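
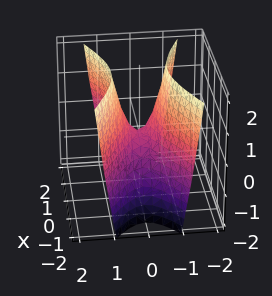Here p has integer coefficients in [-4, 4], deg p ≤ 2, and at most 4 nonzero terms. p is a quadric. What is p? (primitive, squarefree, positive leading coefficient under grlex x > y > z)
x^2 - 3*y^2 + z

(a) Degree: a hyperbolic paraboloid; a quadric, so deg p = 2.
(b) Symmetries: the y ↦ −y reflection is a symmetry, so y appears only in even powers; the x ↦ −x reflection is a symmetry, so x appears only in even powers.
(c) Reading off the gridlines: it meets the y-axis at y = 0 (among the integer gridlines); it crosses the x-axis at the gridline x = 0.
(d) Together with the visible shape, these determine p as stated.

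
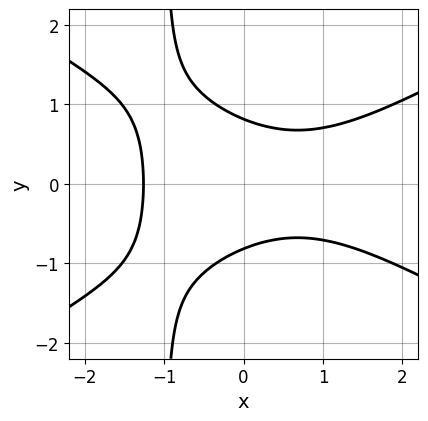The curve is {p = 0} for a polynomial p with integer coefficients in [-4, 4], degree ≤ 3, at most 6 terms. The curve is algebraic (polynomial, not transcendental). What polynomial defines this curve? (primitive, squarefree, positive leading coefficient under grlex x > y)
x^3 - 3*x*y^2 - 3*y^2 + 2

1. deg p = 3. No degree-2 curve has this shape.
2. Symmetries: it's symmetric under y → −y, forcing even powers of y.
3. The integer polynomial consistent with all of this is the stated p.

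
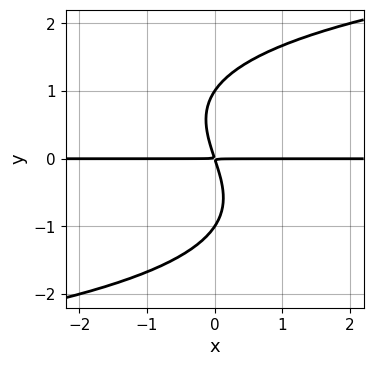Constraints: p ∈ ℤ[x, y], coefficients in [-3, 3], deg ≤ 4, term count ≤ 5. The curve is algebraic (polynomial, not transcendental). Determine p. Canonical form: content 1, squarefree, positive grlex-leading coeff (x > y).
(a) The degree is 4 — the shape is more complex than any degree-3 curve.
(b) Reading off the gridlines: the y-axis gridline crossings are at y ∈ {-1, 1}; the visible x-axis segment lies entirely on the curve.
(c) Assembling these constraints gives the stated polynomial.

y^4 - 3*x*y - y^2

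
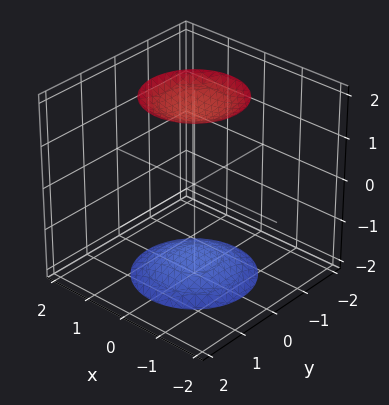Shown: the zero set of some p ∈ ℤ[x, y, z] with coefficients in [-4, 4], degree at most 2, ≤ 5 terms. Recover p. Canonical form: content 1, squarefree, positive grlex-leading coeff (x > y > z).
There are 2 components. They look like related sheets of one shape, so recover p as a whole.
The degree is 2 — two separate bowl-shaped sheets opening away from each other; a quadric.
Symmetries: it's symmetric under z → −z, forcing even powers of z; the z-axis is an axis of rotation, so x and y enter only as x² + y².
Observable constraints: a circular section at z = 2 has radius exactly 1; the surface avoids every integer x-axis point in the box; no y-intercept at any integer in the box.
Solving for integer coefficients yields p as stated.

x^2 + y^2 - z^2 + 3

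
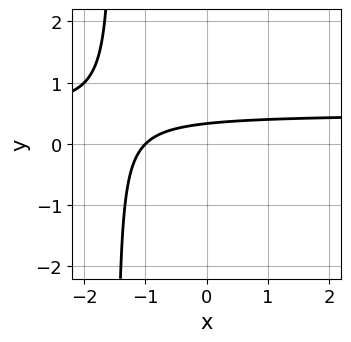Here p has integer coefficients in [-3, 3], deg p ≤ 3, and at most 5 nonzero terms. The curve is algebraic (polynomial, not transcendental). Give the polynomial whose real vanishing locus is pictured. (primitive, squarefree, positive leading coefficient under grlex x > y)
The degree is 2 — no degree-1 curve has this shape.
From the axis intercepts and sections: it crosses the x-axis at the gridline x = -1.
Putting this together gives p.

2*x*y - x + 3*y - 1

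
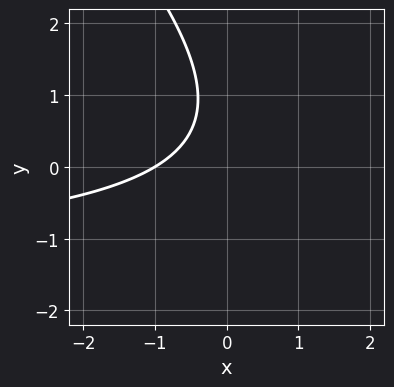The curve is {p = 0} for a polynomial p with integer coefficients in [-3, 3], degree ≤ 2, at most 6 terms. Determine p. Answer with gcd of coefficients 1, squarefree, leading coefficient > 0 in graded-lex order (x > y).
1. Degree: a generic line meets the curve in up to 2 points, so deg p = 2.
2. Checking where it meets the axes: it meets the x-axis at x = -1 (among the integer gridlines); it misses every integer gridline on the y-axis.
3. Matching integer coefficients to the picture gives p.

2*x*y + 2*y^2 + 3*x - 3*y + 3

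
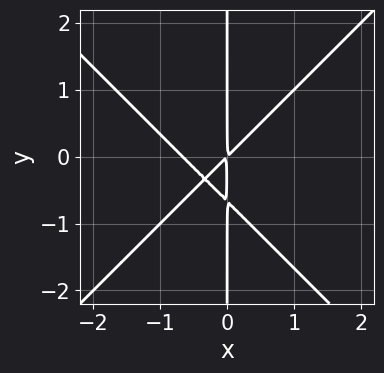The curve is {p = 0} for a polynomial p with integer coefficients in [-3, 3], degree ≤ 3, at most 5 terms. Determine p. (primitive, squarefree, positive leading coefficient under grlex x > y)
Degree: a generic line meets the curve in up to 3 points, so deg p = 3.
Observable constraints: every point of the y-axis in the box is on the curve.
Solving for integer coefficients yields p as stated.

3*x^3 - 3*x*y^2 + 2*x^2 - 2*x*y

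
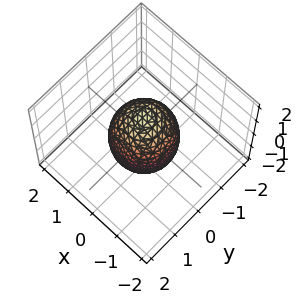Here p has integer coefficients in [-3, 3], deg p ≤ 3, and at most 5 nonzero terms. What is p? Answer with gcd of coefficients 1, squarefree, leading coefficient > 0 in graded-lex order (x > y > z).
1. deg p = 2.
2. By symmetry, the surface is invariant under rotation about z: p = q(x² + y², z); it's symmetric under z → −z, forcing even powers of z.
3. Reading off the gridlines: among the integer gridlines, it crosses the x-axis at x ∈ {-1, 1}; among the integer gridlines, it crosses the y-axis at y ∈ {-1, 1}; a circular section at z = 1 has radius between 0 and 1.
4. Putting this together gives p.

2*x^2 + 2*y^2 + z^2 - 2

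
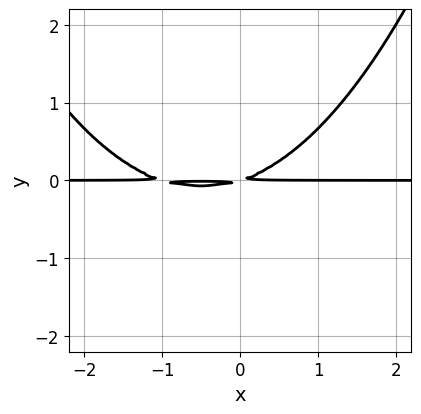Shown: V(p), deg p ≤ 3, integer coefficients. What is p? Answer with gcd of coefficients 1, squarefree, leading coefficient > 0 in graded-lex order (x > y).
First, degree: no degree-2 curve has this shape, so deg p = 3.
Then, from the visible intercepts: the visible x-axis segment lies entirely on the curve.
Finally, solving for integer coefficients yields p as stated.

x^2*y + x*y - 3*y^2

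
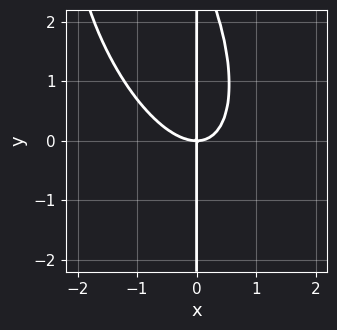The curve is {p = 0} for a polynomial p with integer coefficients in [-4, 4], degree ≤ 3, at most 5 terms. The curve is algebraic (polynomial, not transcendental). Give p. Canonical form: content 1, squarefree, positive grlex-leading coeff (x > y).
3*x^3 + 2*x^2*y + x*y^2 - 3*x*y

Degree: the shape is more complex than any degree-2 curve, so deg p = 3.
Reading off the gridlines: it crosses the x-axis at the gridline x = 0; the visible y-axis segment lies entirely on the curve.
Putting this together gives p.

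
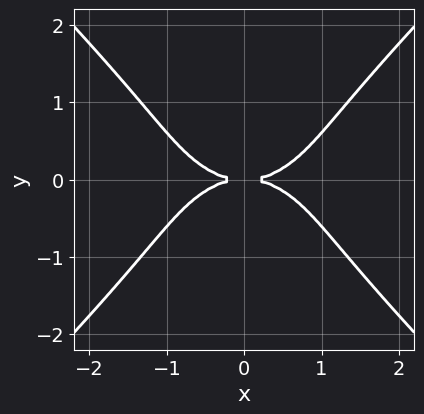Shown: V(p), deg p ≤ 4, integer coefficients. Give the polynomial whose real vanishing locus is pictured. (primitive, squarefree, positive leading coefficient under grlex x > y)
x^4 + x^2*y^2 - 2*y^4 - 3*y^2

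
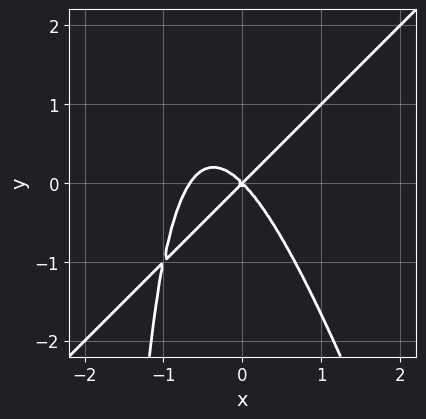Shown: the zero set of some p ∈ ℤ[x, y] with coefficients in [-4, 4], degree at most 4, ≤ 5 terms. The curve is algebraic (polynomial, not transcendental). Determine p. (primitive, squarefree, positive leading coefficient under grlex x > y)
(a) The degree is 3 — no degree-2 curve has this shape.
(b) Checking where it meets the axes: one y-axis crossing is at y = 0; one x-axis crossing is at x = 0.
(c) These observations pin down the coefficients.

3*x^3 - 2*x^2*y - x*y^2 + 2*x^2 - 2*y^2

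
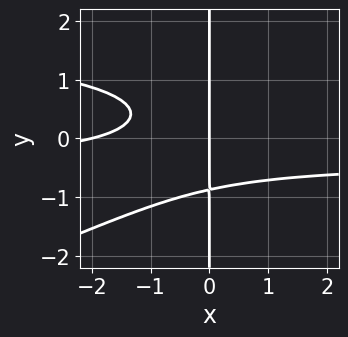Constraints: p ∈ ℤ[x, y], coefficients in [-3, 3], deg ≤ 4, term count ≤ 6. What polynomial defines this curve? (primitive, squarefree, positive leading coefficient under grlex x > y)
x^2*y^2 - 3*x*y^3 - 2*x^2*y - x^2 - 2*x

(a) deg p = 4. No degree-3 curve has this shape.
(b) Reading off the gridlines: the x-axis gridline crossings are at x ∈ {-2, 0}; the visible y-axis segment lies entirely on the curve.
(c) Fitting integer coefficients to these (and the overall shape) gives p.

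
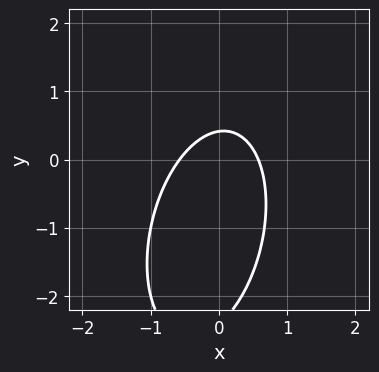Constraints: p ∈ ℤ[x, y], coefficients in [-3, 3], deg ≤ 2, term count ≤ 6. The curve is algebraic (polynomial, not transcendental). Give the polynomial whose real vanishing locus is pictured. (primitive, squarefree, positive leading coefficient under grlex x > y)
First, the degree is 2 — no degree-1 curve has this shape.
Finally, matching integer coefficients to the picture gives p.

3*x^2 - x*y + y^2 + 2*y - 1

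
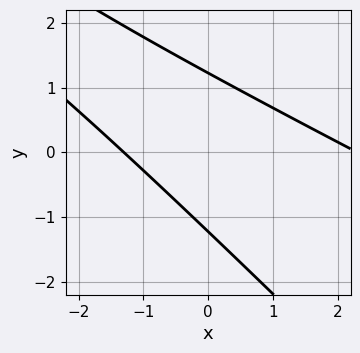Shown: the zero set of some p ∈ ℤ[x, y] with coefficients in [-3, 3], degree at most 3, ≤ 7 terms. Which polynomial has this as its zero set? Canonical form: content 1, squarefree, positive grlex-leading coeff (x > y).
(a) The degree is 2 — a generic line meets the curve in up to 2 points.
(b) Matching integer coefficients to the picture gives p.

x^2 + 3*x*y + 2*y^2 - x - 3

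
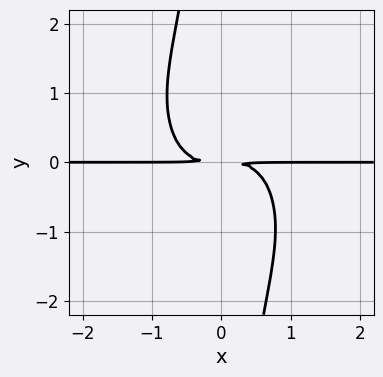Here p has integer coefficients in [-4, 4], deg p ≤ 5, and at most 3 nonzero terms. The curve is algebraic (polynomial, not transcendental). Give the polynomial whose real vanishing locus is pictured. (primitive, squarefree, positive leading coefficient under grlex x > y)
3*x^3*y + 2*x*y^3 + 3*y^2

deg p = 4. No degree-3 curve has this shape.
From the visible intercepts: the visible x-axis segment lies entirely on the curve.
Solving for integer coefficients yields p as stated.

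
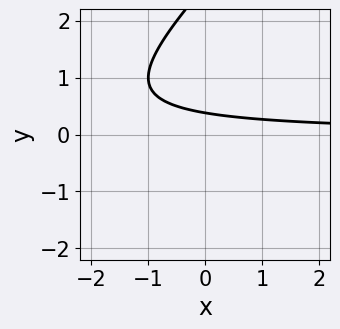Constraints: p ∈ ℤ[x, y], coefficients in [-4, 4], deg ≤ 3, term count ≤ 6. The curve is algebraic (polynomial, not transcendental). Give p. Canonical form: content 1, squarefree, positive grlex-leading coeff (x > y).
(a) The degree is 2 — a generic line meets the curve in up to 2 points.
(b) From the axis intercepts and sections: it misses every integer gridline on the x-axis.
(c) Matching integer coefficients to the picture gives p.

x*y - y^2 + 3*y - 1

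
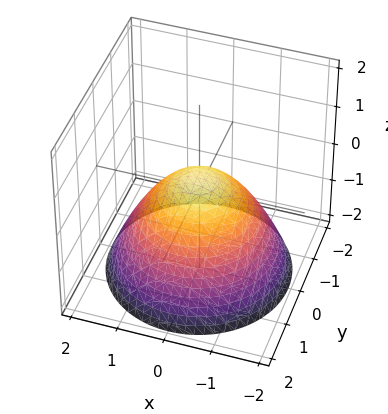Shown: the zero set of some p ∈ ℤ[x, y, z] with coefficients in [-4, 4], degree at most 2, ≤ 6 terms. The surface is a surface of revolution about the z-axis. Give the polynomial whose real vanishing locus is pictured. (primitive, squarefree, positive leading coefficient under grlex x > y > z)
2*x^2 + 2*y^2 + 3*z - 1

The degree is 2 — a generic line meets the surface in up to 2 points.
By symmetry, every cross-section ⟂ z is a circle, so x, y appear only via x² + y².
From the axis intercepts and sections: a circular section at z = -2 has radius between 1 and 2.
The integer polynomial consistent with all of this is the stated p.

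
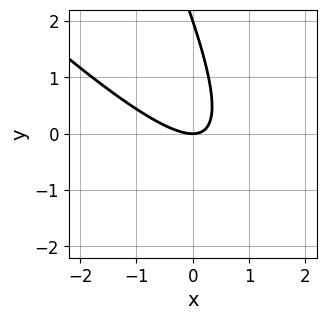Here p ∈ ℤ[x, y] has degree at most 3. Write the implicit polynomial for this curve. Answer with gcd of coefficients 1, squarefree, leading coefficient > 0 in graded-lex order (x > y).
1. deg p = 2. The shape is more complex than any degree-1 curve.
2. Observable constraints: one x-axis crossing is at x = 0; among the integer gridlines, it crosses the y-axis at y ∈ {0, 2}.
3. Together with the visible shape, these determine p as stated.

2*x^2 + 3*x*y + y^2 - 2*y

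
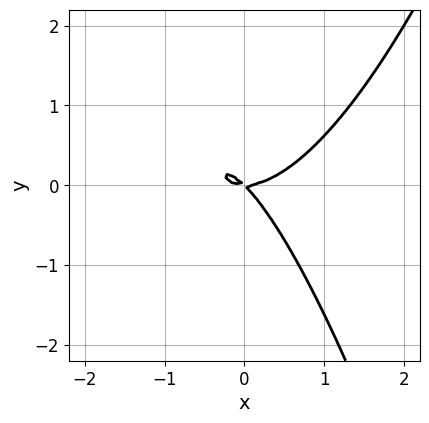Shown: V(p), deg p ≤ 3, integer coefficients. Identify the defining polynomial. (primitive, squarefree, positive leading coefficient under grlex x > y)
1. Degree: no degree-2 curve has this shape, so deg p = 3.
2. Against the integer gridlines: it meets the y-axis at y = 0 (among the integer gridlines); one x-axis crossing is at x = 0.
3. Solving for integer coefficients yields p as stated.

x^3 - x*y - y^2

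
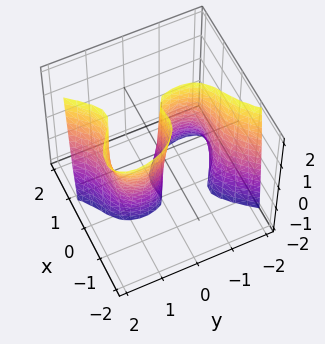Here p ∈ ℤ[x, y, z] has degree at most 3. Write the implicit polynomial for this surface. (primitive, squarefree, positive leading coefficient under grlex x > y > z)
3*x^3 + x^2*z - x*y*z - y^3 + 2*y

First, the degree is 3 — a generic line meets the surface in up to 3 points.
Next, checking where it meets the axes: every point of the z-axis in the box is on the surface; it meets the y-axis at y = 0 (among the integer gridlines); it meets the x-axis at x = 0 (among the integer gridlines).
Finally, putting this together gives p.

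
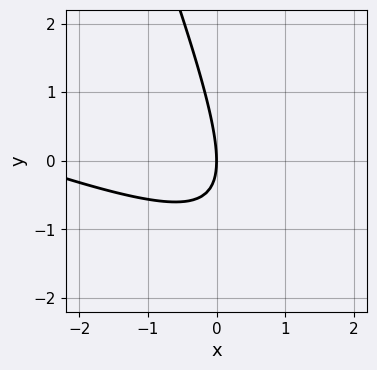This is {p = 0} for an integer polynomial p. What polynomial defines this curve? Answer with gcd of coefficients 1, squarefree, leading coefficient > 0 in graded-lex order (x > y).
(a) deg p = 2. No degree-1 curve has this shape.
(b) From the axis intercepts and sections: it crosses the x-axis at the gridline x = 0; it meets the y-axis at y = 0 (among the integer gridlines).
(c) Together with the visible shape, these determine p as stated.

x^2 + 3*x*y + y^2 + 3*x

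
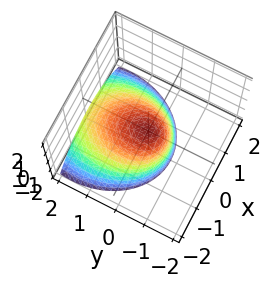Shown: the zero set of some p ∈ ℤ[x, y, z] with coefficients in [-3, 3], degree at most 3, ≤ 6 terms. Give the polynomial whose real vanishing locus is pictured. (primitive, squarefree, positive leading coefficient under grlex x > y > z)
(a) Degree: no degree-1 surface has this shape, so deg p = 2.
(b) From the visible intercepts: one x-axis crossing is at x = 0; it crosses the y-axis at the gridline y = 0; it crosses the z-axis at the gridline z = 0.
(c) Solving for integer coefficients yields p as stated.

3*x^2 + 2*y^2 + 3*y*z + 3*z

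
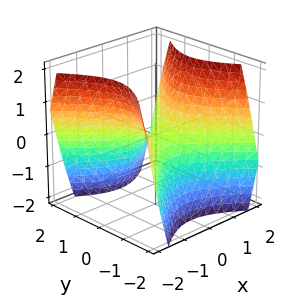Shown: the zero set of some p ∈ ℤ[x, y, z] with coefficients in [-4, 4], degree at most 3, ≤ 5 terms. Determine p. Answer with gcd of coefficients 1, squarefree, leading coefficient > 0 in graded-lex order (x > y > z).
x^2 - y^2 - z

First, degree: a hyperbolic paraboloid; a quadric, so deg p = 2.
Next, symmetries: the y ↦ −y reflection is a symmetry, so y appears only in even powers; mirror symmetry x ↦ −x ⇒ only even powers of x.
Then, checking where it meets the axes: one z-axis crossing is at z = 0; one x-axis crossing is at x = 0.
Finally, solving for integer coefficients yields p as stated.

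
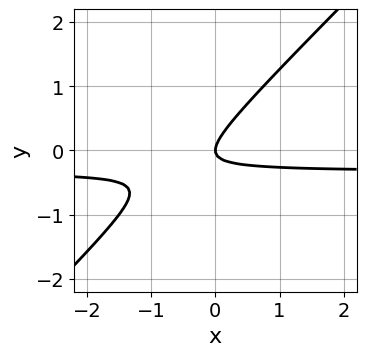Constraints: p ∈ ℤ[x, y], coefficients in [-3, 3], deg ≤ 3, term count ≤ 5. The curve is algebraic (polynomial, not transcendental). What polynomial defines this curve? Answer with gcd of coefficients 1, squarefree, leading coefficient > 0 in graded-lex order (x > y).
(a) The degree is 2 — no degree-1 curve has this shape.
(b) Checking where it meets the axes: one y-axis crossing is at y = 0; it meets the x-axis at x = 0 (among the integer gridlines).
(c) These observations pin down the coefficients.

3*x*y - 3*y^2 + x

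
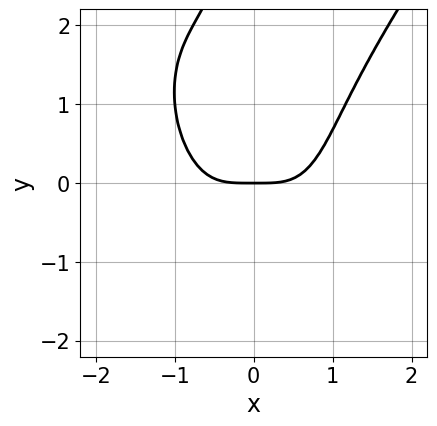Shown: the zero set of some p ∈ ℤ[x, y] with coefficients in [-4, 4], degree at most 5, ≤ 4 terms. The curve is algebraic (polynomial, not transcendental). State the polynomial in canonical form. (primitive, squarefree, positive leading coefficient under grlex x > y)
3*x^4 - x*y^3 - x^2*y - 3*y

(a) Degree: a generic line meets the curve in up to 4 points, so deg p = 4.
(b) Against the integer gridlines: it crosses the y-axis at the gridline y = 0; it meets the x-axis at x = 0 (among the integer gridlines).
(c) Matching integer coefficients to the picture gives p.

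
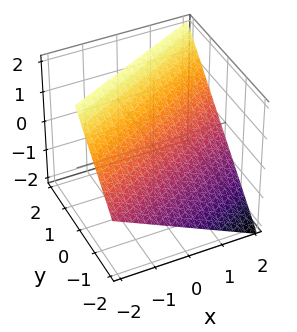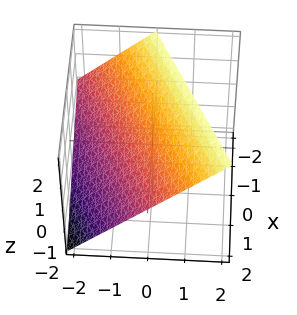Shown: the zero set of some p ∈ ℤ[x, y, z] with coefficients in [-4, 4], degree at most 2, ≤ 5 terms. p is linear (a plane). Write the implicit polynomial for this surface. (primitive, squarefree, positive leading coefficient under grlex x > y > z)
x - 2*y + 2*z - 2

(a) The degree is 1 — the surface is flat (a plane).
(b) Checking where it meets the axes: one y-axis crossing is at y = -1; it meets the x-axis at x = 2 (among the integer gridlines).
(c) Solving for integer coefficients yields p as stated. Check: (0, 0, 1) on the z-axis lies on the surface, and p(0, 0, 1) = 0. ✓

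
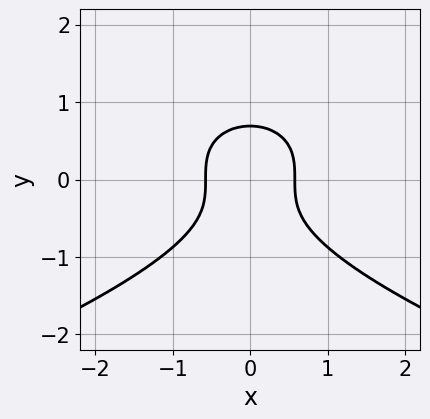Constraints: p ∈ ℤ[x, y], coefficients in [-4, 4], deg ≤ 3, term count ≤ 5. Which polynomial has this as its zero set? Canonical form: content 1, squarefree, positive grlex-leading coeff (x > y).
3*y^3 + 3*x^2 - 1

1. The degree is 3 — a generic line meets the curve in up to 3 points.
2. Symmetries: mirror symmetry x ↦ −x ⇒ only even powers of x.
3. Solving for integer coefficients yields p as stated.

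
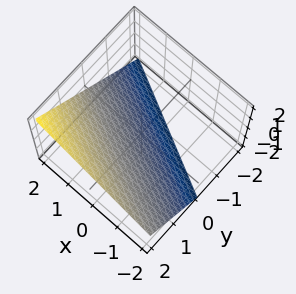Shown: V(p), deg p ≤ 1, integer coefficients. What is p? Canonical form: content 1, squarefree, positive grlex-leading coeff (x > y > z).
deg p = 1. The surface is flat (a plane).
Reading off the gridlines: it meets the y-axis at y = 1 (among the integer gridlines); it meets the x-axis at x = 2 (among the integer gridlines); it meets the z-axis at z = -1 (among the integer gridlines).
Assembling these constraints gives the stated polynomial.

x + 2*y - 2*z - 2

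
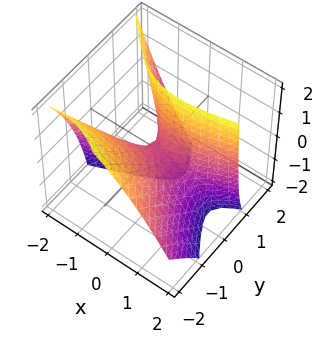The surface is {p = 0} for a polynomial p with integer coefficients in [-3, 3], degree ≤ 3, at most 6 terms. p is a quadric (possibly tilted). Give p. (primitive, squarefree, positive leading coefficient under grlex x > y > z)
x^2 - 2*x*y - 2*y^2 - 2*y*z + z

1. deg p = 2. The shape is more complex than any degree-1 surface.
2. Against the integer gridlines: it meets the z-axis at z = 0 (among the integer gridlines); it crosses the y-axis at the gridline y = 0; it meets the x-axis at x = 0 (among the integer gridlines).
3. The integer polynomial consistent with all of this is the stated p.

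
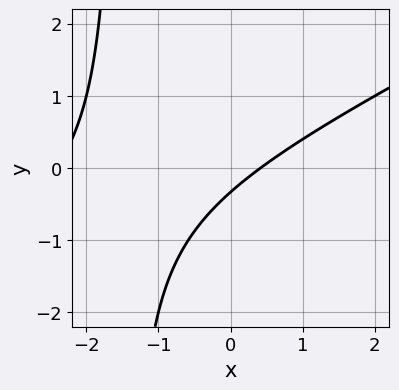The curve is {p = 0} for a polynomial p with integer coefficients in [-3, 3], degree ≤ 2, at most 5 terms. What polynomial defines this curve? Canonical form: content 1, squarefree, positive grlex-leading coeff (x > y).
x^2 - 2*x*y + 2*x - 3*y - 1

First, deg p = 2. A generic line meets the curve in up to 2 points.
Finally, solving for integer coefficients yields p as stated.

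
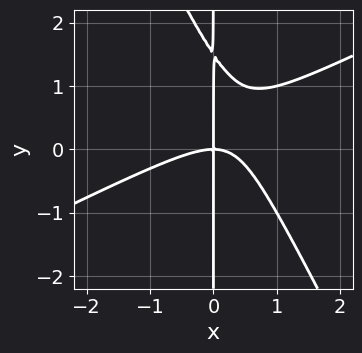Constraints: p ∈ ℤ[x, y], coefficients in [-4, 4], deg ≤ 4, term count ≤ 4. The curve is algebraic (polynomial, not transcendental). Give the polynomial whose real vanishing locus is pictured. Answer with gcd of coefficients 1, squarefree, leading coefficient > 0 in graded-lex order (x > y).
2*x^3 - 3*x^2*y - 2*x*y^2 + 3*x*y

Degree: no degree-2 curve has this shape, so deg p = 3.
Against the integer gridlines: every point of the y-axis in the box is on the curve; one x-axis crossing is at x = 0.
Matching integer coefficients to the picture gives p.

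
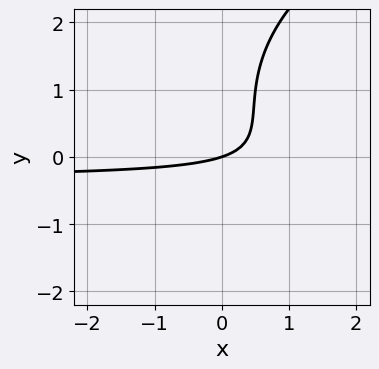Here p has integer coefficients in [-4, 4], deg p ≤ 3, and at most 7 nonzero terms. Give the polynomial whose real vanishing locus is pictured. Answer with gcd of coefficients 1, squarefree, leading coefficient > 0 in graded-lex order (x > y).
1. Degree: the shape is more complex than any degree-2 curve, so deg p = 3.
2. Observable constraints: it crosses the y-axis at the gridline y = 0; it meets the x-axis at x = 0 (among the integer gridlines).
3. Solving for integer coefficients yields p as stated.

y^3 - 3*x*y - 2*y^2 - x + 3*y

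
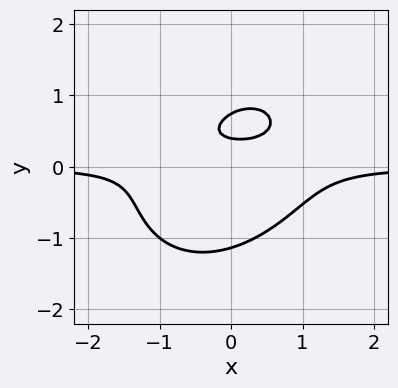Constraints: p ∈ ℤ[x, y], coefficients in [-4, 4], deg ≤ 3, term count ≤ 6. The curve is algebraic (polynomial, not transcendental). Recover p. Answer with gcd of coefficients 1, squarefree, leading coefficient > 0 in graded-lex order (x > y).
(a) Degree: a generic line meets the curve in up to 3 points, so deg p = 3.
(b) Reading off the gridlines: the curve avoids every integer x-axis point in the box.
(c) Together with the visible shape, these determine p as stated.

3*x^2*y - 2*x*y^2 + 3*y^3 - 3*y + 1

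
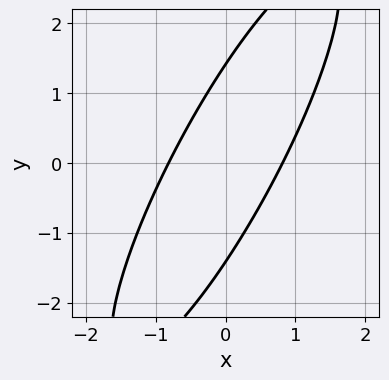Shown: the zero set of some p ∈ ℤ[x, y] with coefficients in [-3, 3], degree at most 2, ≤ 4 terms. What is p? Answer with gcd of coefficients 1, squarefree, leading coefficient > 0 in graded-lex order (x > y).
(a) Degree: a generic line meets the curve in up to 2 points, so deg p = 2.
(b) Matching integer coefficients to the picture gives p.

3*x^2 - 3*x*y + y^2 - 2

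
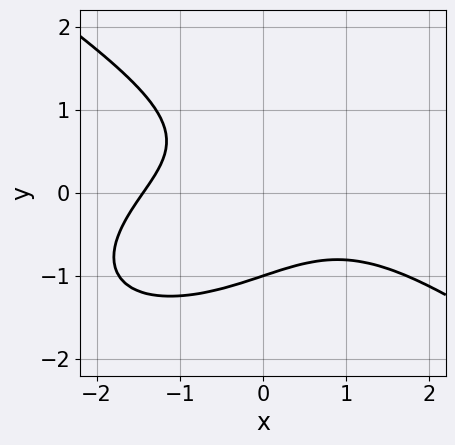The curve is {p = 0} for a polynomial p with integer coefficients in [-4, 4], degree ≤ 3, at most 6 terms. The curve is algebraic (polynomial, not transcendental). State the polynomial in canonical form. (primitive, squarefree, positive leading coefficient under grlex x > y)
(a) deg p = 3. A generic line meets the curve in up to 3 points.
(b) From the axis intercepts and sections: it meets the y-axis at y = -1 (among the integer gridlines).
(c) Putting this together gives p.

x^3 + 3*y^3 + 3*x*y + 3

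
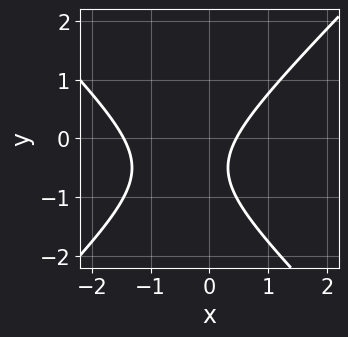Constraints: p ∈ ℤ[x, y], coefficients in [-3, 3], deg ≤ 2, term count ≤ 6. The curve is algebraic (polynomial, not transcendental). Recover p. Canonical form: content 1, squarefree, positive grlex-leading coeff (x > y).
(a) deg p = 2. No degree-1 curve has this shape.
(b) Reading off the gridlines: it misses every integer gridline on the y-axis.
(c) The integer polynomial consistent with all of this is the stated p.

3*x^2 - 3*y^2 + 3*x - 3*y - 2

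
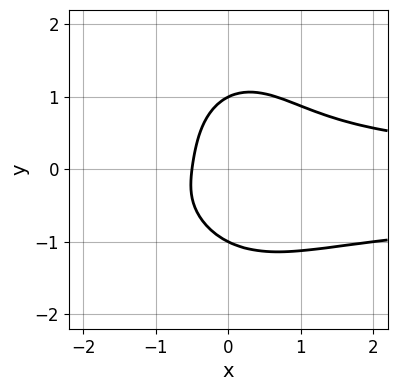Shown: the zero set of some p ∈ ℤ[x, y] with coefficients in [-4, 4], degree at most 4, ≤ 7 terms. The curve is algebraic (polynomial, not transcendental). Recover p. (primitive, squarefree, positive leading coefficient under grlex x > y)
First, degree: no degree-3 curve has this shape, so deg p = 4.
Next, reading off the gridlines: among the integer gridlines, it crosses the y-axis at y ∈ {-1, 1}.
Finally, putting this together gives p.

2*x^2*y^2 + y^4 + x^2*y - 2*x - 1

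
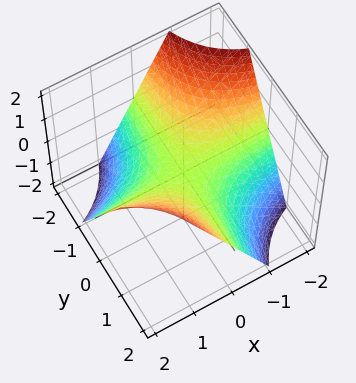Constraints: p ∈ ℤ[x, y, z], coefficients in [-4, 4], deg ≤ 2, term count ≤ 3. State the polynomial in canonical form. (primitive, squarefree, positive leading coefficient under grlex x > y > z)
The degree is 2 — a hyperbolic paraboloid; a quadric.
From the visible intercepts: every point of the x-axis in the box is on the surface; every point of the y-axis in the box is on the surface.
Fitting integer coefficients to these (and the overall shape) gives p.

x*y - z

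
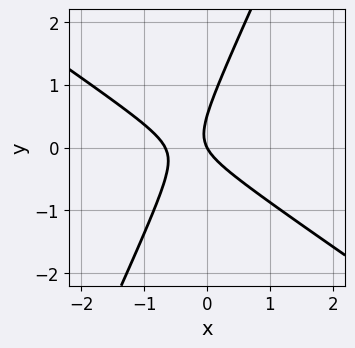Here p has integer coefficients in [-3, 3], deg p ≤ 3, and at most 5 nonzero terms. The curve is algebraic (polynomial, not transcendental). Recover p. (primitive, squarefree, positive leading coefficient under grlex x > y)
First, degree: a generic line meets the curve in up to 2 points, so deg p = 2.
Then, observable constraints: it crosses the x-axis at the gridline x = 0; it meets the y-axis at y = 0 (among the integer gridlines).
Finally, these observations pin down the coefficients.

3*x^2 + 3*x*y - 2*y^2 + 2*x + y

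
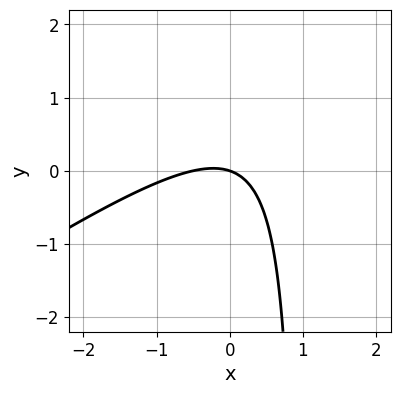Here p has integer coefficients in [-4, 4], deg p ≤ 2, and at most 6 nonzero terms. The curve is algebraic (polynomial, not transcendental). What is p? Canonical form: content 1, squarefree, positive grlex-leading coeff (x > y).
2*x^2 - 3*x*y + x + 3*y

Degree: no degree-1 curve has this shape, so deg p = 2.
Observable constraints: it meets the y-axis at y = 0 (among the integer gridlines); one x-axis crossing is at x = 0.
Fitting integer coefficients to these (and the overall shape) gives p.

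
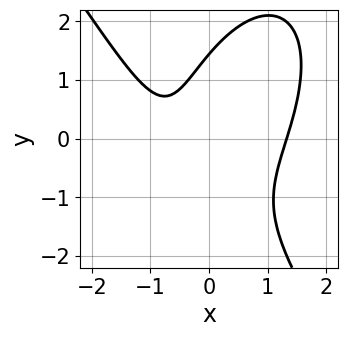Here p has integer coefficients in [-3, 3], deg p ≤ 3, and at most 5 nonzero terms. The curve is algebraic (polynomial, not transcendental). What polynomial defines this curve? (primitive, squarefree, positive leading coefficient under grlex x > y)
3*x^3 + y^3 - 3*x*y - 3*x - 3

deg p = 3. A generic line meets the curve in up to 3 points.
The integer polynomial consistent with all of this is the stated p.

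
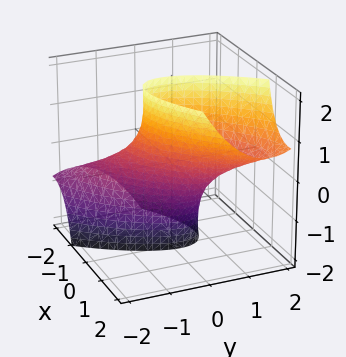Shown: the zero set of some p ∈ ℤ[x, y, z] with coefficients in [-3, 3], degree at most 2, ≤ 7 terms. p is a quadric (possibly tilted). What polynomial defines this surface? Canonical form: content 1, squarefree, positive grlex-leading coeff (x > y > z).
Degree: no degree-1 surface has this shape, so deg p = 2.
From the visible intercepts: no z-intercept at any integer in the box.
Solving for integer coefficients yields p as stated.

2*x^2 - 3*x*y - 2*x*z + 2*y^2 - 1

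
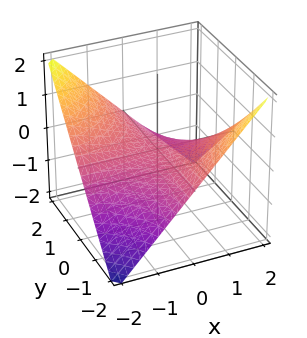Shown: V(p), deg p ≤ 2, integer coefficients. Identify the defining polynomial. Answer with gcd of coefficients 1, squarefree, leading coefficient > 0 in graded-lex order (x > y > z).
x*y + 2*z

Degree: a saddle surface; a quadric, so deg p = 2.
From the visible intercepts: the visible y-axis segment lies entirely on the surface; every point of the x-axis in the box is on the surface; one z-axis crossing is at z = 0.
Assembling these constraints gives the stated polynomial.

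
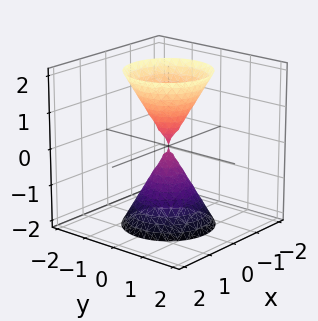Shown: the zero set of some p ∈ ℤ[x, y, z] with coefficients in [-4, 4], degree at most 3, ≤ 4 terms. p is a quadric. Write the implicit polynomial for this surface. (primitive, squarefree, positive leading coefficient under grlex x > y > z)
First, I count 2 distinct pieces.
Next, degree: a double cone through the origin; a quadric, so deg p = 2.
Then, symmetries: mirror symmetry z ↦ −z ⇒ only even powers of z; rotational symmetry about the z-axis ⇒ p depends on x, y only through x² + y².
Then, from the visible intercepts: it meets the z-axis at z = 0 (among the integer gridlines); a circular section at z = -1 has radius between 0 and 1; it meets the x-axis at x = 0 (among the integer gridlines); it meets the y-axis at y = 0 (among the integer gridlines).
Finally, the integer polynomial consistent with all of this is the stated p.

3*x^2 + 3*y^2 - z^2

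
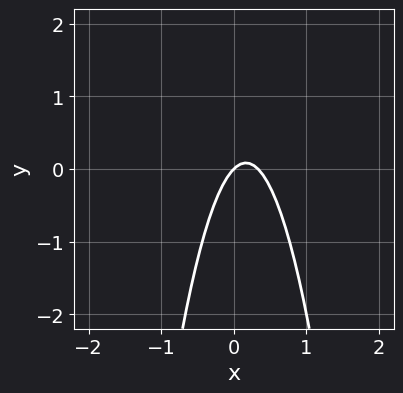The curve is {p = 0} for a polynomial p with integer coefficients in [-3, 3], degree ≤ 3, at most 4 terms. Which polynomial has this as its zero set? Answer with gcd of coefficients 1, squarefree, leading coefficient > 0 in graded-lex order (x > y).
3*x^2 - x + y

(a) The degree is 2 — a generic line meets the curve in up to 2 points.
(b) Against the integer gridlines: it crosses the x-axis at the gridline x = 0; one y-axis crossing is at y = 0.
(c) Putting this together gives p.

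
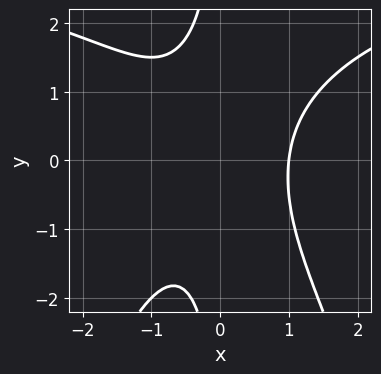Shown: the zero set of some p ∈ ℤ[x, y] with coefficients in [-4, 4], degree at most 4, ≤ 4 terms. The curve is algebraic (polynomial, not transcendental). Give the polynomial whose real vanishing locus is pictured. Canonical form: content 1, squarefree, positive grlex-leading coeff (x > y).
First, degree: the shape is more complex than any degree-3 curve, so deg p = 4.
Next, against the integer gridlines: it misses every integer gridline on the y-axis; it crosses the x-axis at the gridline x = 1.
Finally, the integer polynomial consistent with all of this is the stated p.

x^3*y - 3*x^3 + 2*x*y^2 + 3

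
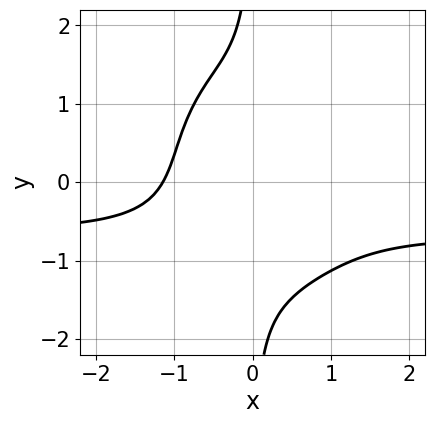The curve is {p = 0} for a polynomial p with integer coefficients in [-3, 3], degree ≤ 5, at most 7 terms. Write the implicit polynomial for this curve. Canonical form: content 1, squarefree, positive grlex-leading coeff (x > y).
3*x^3*y + x^2*y^2 + 2*x*y^3 + 2*x^3 + 3

1. The degree is 4 — no degree-3 curve has this shape.
2. Observable constraints: it misses every integer gridline on the y-axis.
3. Solving for integer coefficients yields p as stated.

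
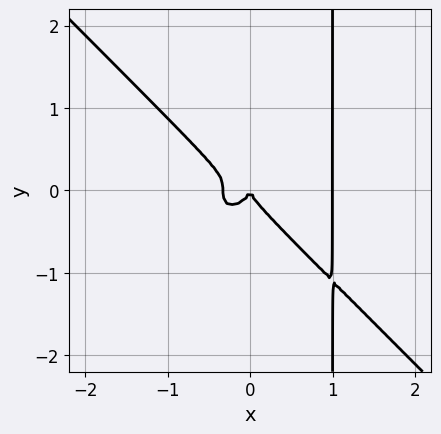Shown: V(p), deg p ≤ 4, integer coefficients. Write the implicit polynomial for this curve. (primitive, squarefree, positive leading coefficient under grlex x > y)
3*x^4 + 3*x*y^3 - 2*x^3 - 3*y^3 - x^2

1. Degree: no degree-3 curve has this shape, so deg p = 4.
2. Reading off the gridlines: the x-axis gridline crossings are at x ∈ {0, 1}; one y-axis crossing is at y = 0.
3. These observations pin down the coefficients.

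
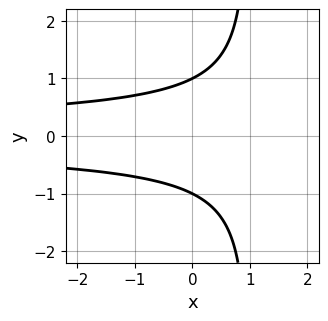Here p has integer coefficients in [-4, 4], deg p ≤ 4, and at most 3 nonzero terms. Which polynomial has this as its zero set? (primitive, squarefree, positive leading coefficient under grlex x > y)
The degree is 3 — no degree-2 curve has this shape.
Symmetries: the y ↦ −y reflection is a symmetry, so y appears only in even powers.
From the visible intercepts: among the integer gridlines, it crosses the y-axis at y ∈ {-1, 1}; no x-intercept at any integer in the box.
Together with the visible shape, these determine p as stated.

x*y^2 - y^2 + 1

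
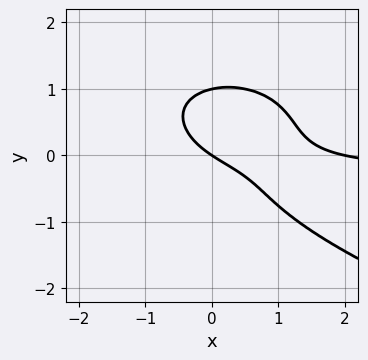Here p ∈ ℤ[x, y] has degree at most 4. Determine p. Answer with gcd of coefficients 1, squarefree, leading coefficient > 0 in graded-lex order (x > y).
3*y^4 + 3*x^2*y + x^2 - 2*x - 3*y

The degree is 4 — a generic line meets the curve in up to 4 points.
Observable constraints: among the integer gridlines, it crosses the x-axis at x ∈ {0, 2}; the y-axis gridline crossings are at y ∈ {0, 1}.
Fitting integer coefficients to these (and the overall shape) gives p.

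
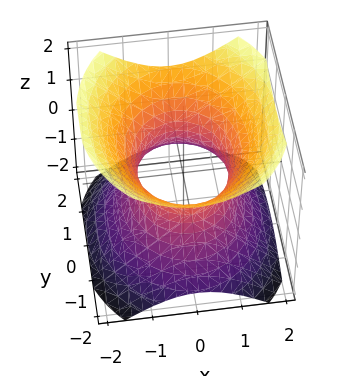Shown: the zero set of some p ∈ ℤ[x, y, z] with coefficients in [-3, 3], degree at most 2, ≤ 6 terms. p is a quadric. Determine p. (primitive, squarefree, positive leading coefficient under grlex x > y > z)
3*x^2 + 2*y^2 - 3*z^2 - 3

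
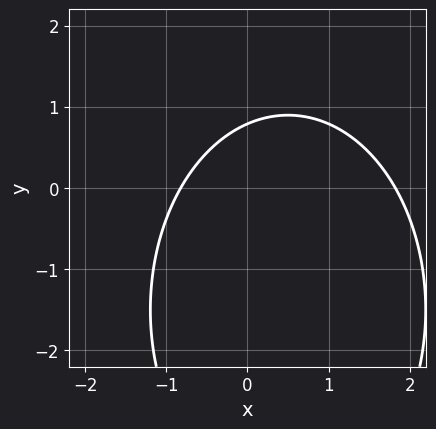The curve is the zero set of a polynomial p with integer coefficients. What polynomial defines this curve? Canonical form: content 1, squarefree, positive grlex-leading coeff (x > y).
2*x^2 + y^2 - 2*x + 3*y - 3

The degree is 2 — no degree-1 curve has this shape.
Putting this together gives p.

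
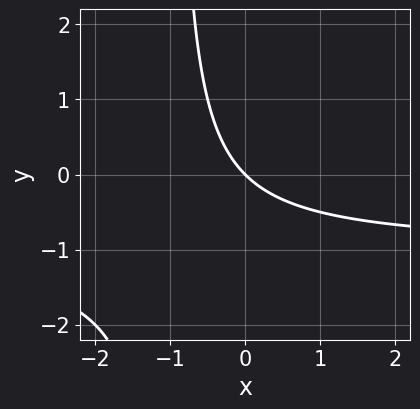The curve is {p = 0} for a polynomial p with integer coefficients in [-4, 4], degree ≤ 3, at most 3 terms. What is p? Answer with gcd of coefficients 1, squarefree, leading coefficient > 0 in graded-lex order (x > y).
x*y + x + y

deg p = 2. The shape is more complex than any degree-1 curve.
Checking where it meets the axes: it meets the x-axis at x = 0 (among the integer gridlines); it crosses the y-axis at the gridline y = 0.
Assembling these constraints gives the stated polynomial.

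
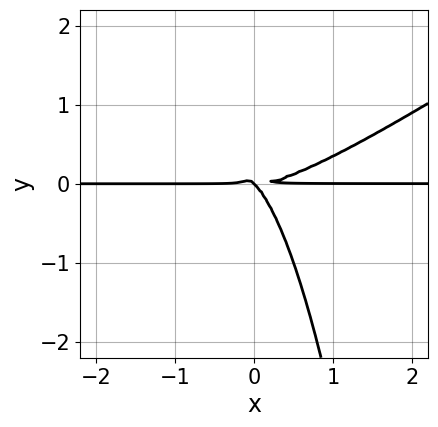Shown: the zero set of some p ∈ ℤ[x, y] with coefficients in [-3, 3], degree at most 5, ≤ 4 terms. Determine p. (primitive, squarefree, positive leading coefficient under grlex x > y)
2*x^3*y - 3*x^2*y^2 - 2*x*y^2 - 2*y^3

(a) deg p = 4. No degree-3 curve has this shape.
(b) From the visible intercepts: the visible x-axis segment lies entirely on the curve; it meets the y-axis at y = 0 (among the integer gridlines).
(c) These observations pin down the coefficients.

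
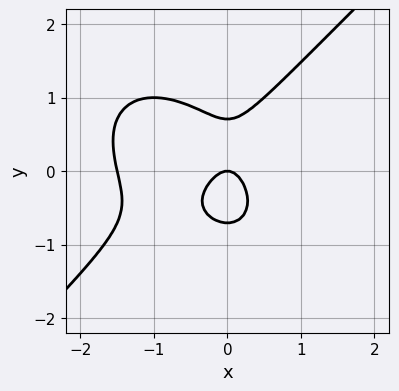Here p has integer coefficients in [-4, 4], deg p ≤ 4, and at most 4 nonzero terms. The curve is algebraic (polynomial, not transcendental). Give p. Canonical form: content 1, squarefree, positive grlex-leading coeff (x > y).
Degree: a generic line meets the curve in up to 3 points, so deg p = 3.
Reading off the gridlines: it crosses the y-axis at the gridline y = 0; it crosses the x-axis at the gridline x = 0.
Assembling these constraints gives the stated polynomial.

2*x^3 - 2*y^3 + 3*x^2 + y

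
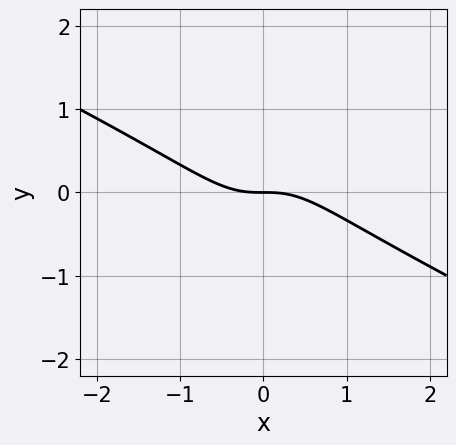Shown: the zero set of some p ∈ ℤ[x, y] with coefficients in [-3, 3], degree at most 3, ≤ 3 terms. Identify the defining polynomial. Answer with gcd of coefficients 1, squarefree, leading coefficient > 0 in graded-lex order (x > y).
(a) deg p = 3. A generic line meets the curve in up to 3 points.
(b) Reading off the gridlines: it meets the x-axis at x = 0 (among the integer gridlines); it crosses the y-axis at the gridline y = 0.
(c) Solving for integer coefficients yields p as stated.

x^3 + 2*x^2*y + y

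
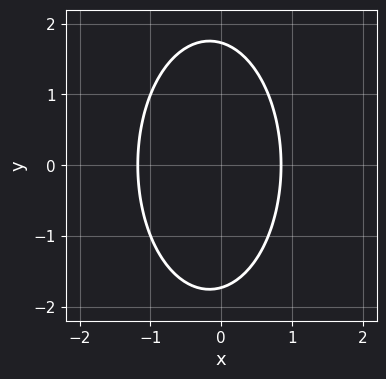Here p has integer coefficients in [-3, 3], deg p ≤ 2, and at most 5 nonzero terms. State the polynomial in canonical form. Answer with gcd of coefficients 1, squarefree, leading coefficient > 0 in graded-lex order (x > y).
3*x^2 + y^2 + x - 3

First, the degree is 2 — the shape is more complex than any degree-1 curve.
Next, symmetries: it's symmetric under y → −y, forcing even powers of y.
Finally, the integer polynomial consistent with all of this is the stated p.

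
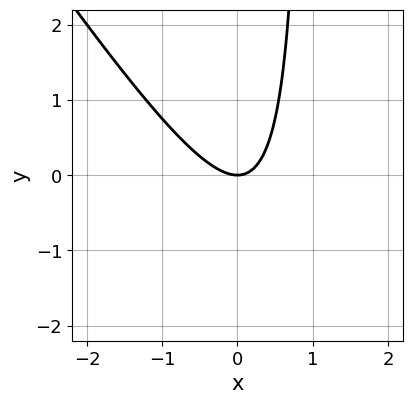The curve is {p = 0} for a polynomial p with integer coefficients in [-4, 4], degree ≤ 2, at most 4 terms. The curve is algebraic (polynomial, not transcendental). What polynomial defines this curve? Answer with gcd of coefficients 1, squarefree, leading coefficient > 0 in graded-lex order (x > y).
3*x^2 + 2*x*y - 2*y

(a) Degree: the shape is more complex than any degree-1 curve, so deg p = 2.
(b) Observable constraints: it crosses the x-axis at the gridline x = 0; it meets the y-axis at y = 0 (among the integer gridlines).
(c) Solving for integer coefficients yields p as stated.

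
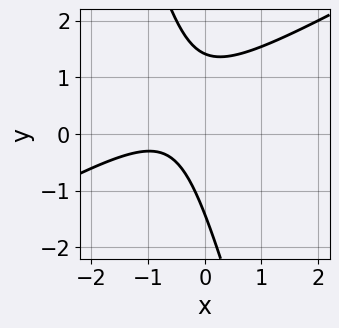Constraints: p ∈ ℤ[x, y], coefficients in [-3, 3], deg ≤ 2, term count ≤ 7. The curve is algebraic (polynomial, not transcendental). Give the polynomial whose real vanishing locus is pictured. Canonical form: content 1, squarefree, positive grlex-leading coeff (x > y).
deg p = 2.
From the axis intercepts and sections: the curve avoids every integer x-axis point in the box.
These observations pin down the coefficients.

2*x^2 - 3*x*y - y^2 + 3*x + 2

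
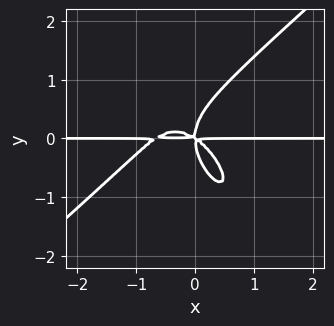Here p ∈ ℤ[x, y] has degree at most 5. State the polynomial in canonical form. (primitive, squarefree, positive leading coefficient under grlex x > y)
1. deg p = 4. No degree-3 curve has this shape.
2. From the axis intercepts and sections: every point of the x-axis in the box is on the curve.
3. Together with the visible shape, these determine p as stated.

3*x^3*y - 2*x*y^3 - 2*y^4 + 2*x^2*y + 3*x*y^2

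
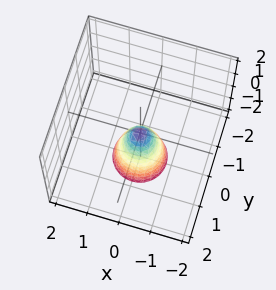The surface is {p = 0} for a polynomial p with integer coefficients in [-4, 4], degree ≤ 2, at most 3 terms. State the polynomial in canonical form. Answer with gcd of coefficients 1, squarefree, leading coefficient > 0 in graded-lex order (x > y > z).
3*x^2 + 3*y^2 + z

1. Degree: a paraboloid; a quadric, so deg p = 2.
2. Symmetry: the surface is invariant under rotation about z: p = q(x² + y², z).
3. Observable constraints: it meets the z-axis at z = 0 (among the integer gridlines); one y-axis crossing is at y = 0.
4. Fitting integer coefficients to these (and the overall shape) gives p.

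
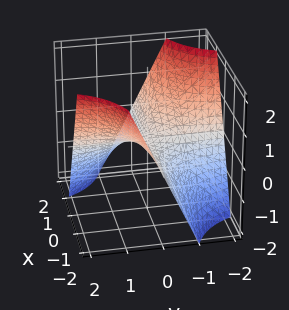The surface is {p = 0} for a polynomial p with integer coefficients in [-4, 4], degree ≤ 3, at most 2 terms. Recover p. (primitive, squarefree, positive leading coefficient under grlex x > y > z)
x*y + z

1. The degree is 2 — a hyperbolic paraboloid; a quadric.
2. Against the integer gridlines: it crosses the z-axis at the gridline z = 0; every point of the y-axis in the box is on the surface.
3. The integer polynomial consistent with all of this is the stated p. Check: (-1, 0, 0) on the x-axis lies on the surface, and p(-1, 0, 0) = 0. ✓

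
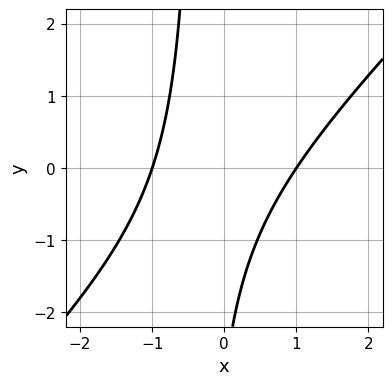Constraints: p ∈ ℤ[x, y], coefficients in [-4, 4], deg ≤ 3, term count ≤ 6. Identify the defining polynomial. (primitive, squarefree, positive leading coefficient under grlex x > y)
(a) deg p = 2.
(b) From the axis intercepts and sections: among the integer gridlines, it crosses the x-axis at x ∈ {-1, 1}; no y-intercept at any integer in the box.
(c) Matching integer coefficients to the picture gives p.

3*x^2 - 3*x*y - y - 3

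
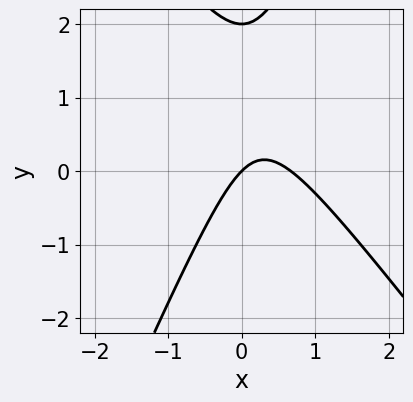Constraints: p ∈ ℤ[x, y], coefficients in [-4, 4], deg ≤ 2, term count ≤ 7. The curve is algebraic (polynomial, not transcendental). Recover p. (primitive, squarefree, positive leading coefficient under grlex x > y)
3*x^2 + x*y - y^2 - 2*x + 2*y

1. The degree is 2 — a generic line meets the curve in up to 2 points.
2. Reading off the gridlines: one x-axis crossing is at x = 0; the y-axis gridline crossings are at y ∈ {0, 2}.
3. Matching integer coefficients to the picture gives p.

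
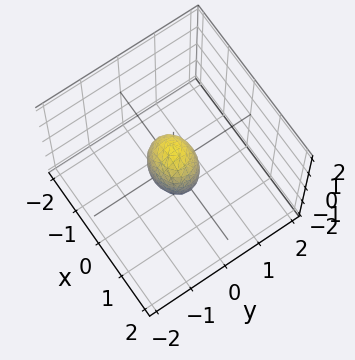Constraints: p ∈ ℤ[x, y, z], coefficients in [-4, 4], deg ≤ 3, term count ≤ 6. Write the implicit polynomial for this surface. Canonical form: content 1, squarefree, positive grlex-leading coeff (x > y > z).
2*x^2 + 3*y^2 + z^2 - 1

First, the degree is 2 — bounded and convex; a quadric.
Then, symmetries: it's symmetric under z → −z, forcing even powers of z; mirror symmetry y ↦ −y ⇒ only even powers of y; it's symmetric under x → −x, forcing even powers of x.
Then, against the integer gridlines: the z-axis gridline crossings are at z ∈ {-1, 1}.
Finally, these observations pin down the coefficients.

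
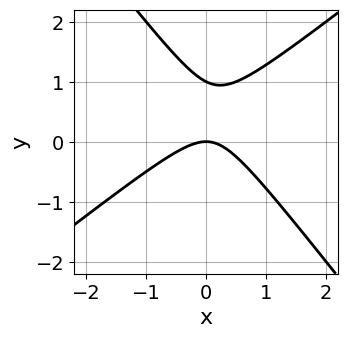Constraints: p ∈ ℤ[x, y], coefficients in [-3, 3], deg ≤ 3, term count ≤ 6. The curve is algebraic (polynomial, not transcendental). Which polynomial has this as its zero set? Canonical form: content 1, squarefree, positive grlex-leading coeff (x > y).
1. The degree is 2 — a generic line meets the curve in up to 2 points.
2. From the visible intercepts: one x-axis crossing is at x = 0; among the integer gridlines, it crosses the y-axis at y ∈ {0, 1}.
3. Solving for integer coefficients yields p as stated.

2*x^2 - x*y - 2*y^2 + 2*y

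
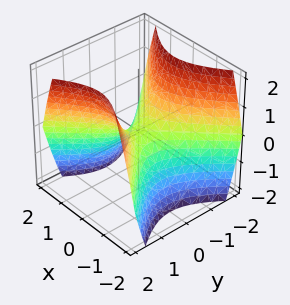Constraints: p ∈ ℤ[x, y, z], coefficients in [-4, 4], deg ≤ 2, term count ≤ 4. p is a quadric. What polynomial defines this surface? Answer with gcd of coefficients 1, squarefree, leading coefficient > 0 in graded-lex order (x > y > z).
(a) The degree is 2 — a saddle surface; a quadric.
(b) Symmetries: it's symmetric under x → −x, forcing even powers of x; the y ↦ −y reflection is a symmetry, so y appears only in even powers.
(c) From the visible intercepts: it crosses the x-axis at the gridline x = 0; it crosses the y-axis at the gridline y = 0; it crosses the z-axis at the gridline z = 0.
(d) Matching integer coefficients to the picture gives p.

x^2 - y^2 + z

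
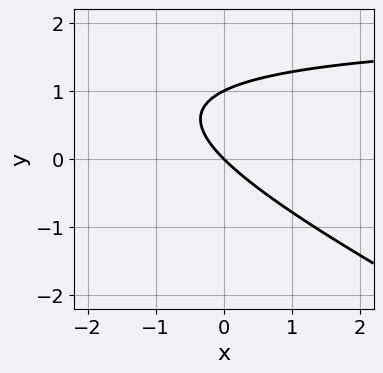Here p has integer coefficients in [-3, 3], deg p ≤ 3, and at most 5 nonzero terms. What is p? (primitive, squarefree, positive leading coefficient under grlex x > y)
First, the degree is 2 — a generic line meets the curve in up to 2 points.
Then, against the integer gridlines: it meets the x-axis at x = 0 (among the integer gridlines); the y-axis gridline crossings are at y ∈ {0, 1}.
Finally, the integer polynomial consistent with all of this is the stated p.

x*y + 2*y^2 - 2*x - 2*y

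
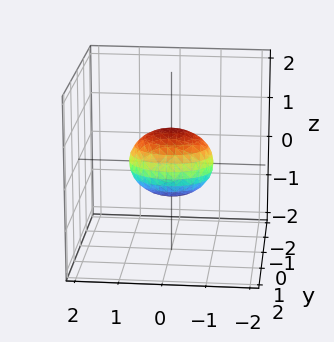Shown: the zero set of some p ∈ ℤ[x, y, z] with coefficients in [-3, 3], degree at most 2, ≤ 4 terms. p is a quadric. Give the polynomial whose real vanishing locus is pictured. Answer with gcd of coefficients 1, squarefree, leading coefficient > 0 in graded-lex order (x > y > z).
Degree: bounded and convex; a quadric, so deg p = 2.
Symmetries: it's symmetric under y → −y, forcing even powers of y; the x ↦ −x reflection is a symmetry, so x appears only in even powers; it's symmetric under z → −z, forcing even powers of z.
Against the integer gridlines: among the integer gridlines, it crosses the x-axis at x ∈ {-1, 1}.
Solving for integer coefficients yields p as stated.

2*x^2 + 3*y^2 + 3*z^2 - 2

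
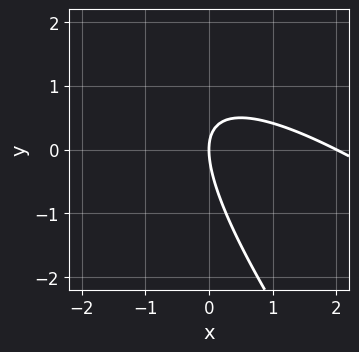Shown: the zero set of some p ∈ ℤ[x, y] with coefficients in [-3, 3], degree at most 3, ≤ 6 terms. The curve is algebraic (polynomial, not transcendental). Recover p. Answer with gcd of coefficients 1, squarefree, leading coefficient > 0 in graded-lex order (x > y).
First, deg p = 2. No degree-1 curve has this shape.
Then, from the visible intercepts: the x-axis gridline crossings are at x ∈ {0, 2}; it meets the y-axis at y = 0 (among the integer gridlines).
Finally, matching integer coefficients to the picture gives p.

x^2 + 2*x*y + y^2 - 2*x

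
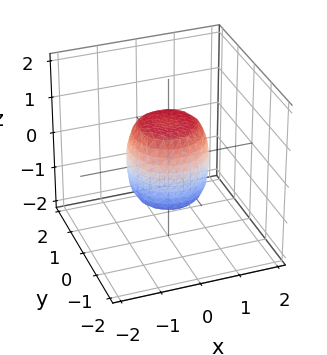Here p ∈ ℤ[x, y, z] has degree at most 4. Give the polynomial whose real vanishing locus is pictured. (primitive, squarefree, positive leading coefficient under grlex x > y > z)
2*x^4 + 4*x^2*y^2 + 2*y^4 - x^2 - y^2 + z^2 - 1

First, deg p = 4. The shape is more complex than any degree-3 surface.
Then, symmetries: rotational symmetry about the z-axis ⇒ p depends on x, y only through x² + y².
Next, from the visible intercepts: among the integer gridlines, it crosses the y-axis at y ∈ {-1, 1}; the z-axis gridline crossings are at z ∈ {-1, 1}; among the integer gridlines, it crosses the x-axis at x ∈ {-1, 1}; a circular section at z = 0 has radius exactly 1.
Finally, these observations pin down the coefficients.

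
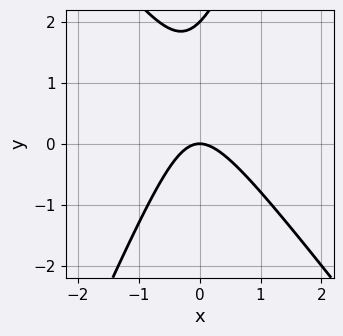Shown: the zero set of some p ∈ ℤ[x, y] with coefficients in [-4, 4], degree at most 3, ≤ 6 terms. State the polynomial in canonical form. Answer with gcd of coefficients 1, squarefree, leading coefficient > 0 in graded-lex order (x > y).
(a) deg p = 2. The shape is more complex than any degree-1 curve.
(b) From the axis intercepts and sections: among the integer gridlines, it crosses the y-axis at y ∈ {0, 2}; it crosses the x-axis at the gridline x = 0.
(c) Solving for integer coefficients yields p as stated.

3*x^2 + x*y - y^2 + 2*y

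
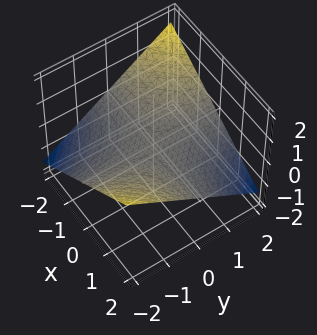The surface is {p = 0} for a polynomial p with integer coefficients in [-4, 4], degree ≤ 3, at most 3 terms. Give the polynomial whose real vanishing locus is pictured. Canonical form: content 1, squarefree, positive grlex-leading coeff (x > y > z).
x*y + 3*z

(a) Degree: a hyperbolic paraboloid; a quadric, so deg p = 2.
(b) Against the integer gridlines: every point of the y-axis in the box is on the surface; it crosses the z-axis at the gridline z = 0.
(c) The integer polynomial consistent with all of this is the stated p.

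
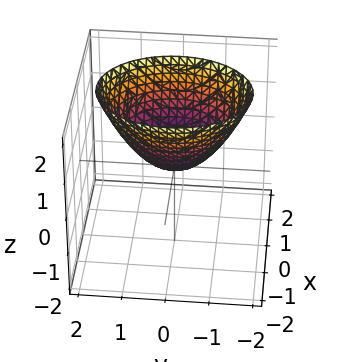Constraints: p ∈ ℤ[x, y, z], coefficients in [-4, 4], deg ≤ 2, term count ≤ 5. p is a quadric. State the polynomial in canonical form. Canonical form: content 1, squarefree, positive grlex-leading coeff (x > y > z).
3*x^2 + 2*y^2 - 3*z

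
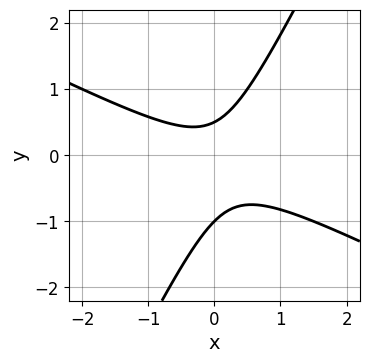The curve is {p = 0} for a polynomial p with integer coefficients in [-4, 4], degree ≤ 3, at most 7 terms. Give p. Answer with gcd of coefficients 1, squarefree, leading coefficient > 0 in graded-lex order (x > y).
2*x^2 + 3*x*y - 2*y^2 - y + 1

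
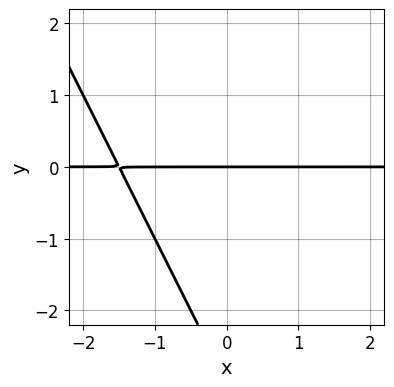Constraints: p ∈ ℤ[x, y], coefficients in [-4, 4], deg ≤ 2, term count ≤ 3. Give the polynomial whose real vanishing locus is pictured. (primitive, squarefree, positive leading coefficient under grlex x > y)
1. The degree is 2 — no degree-1 curve has this shape.
2. Observable constraints: it meets the y-axis at y = 0 (among the integer gridlines); the visible x-axis segment lies entirely on the curve.
3. Solving for integer coefficients yields p as stated.

2*x*y + y^2 + 3*y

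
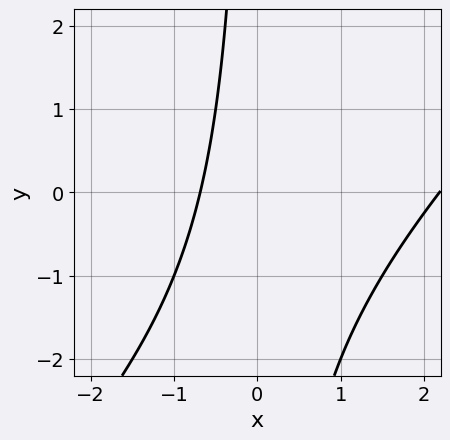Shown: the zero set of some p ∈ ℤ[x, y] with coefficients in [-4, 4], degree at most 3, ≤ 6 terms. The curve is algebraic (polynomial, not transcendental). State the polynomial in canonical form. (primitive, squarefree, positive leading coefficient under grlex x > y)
1. deg p = 2. A generic line meets the curve in up to 2 points.
2. From the visible intercepts: no y-intercept at any integer in the box.
3. The integer polynomial consistent with all of this is the stated p.

2*x^2 - 2*x*y - 3*x - 3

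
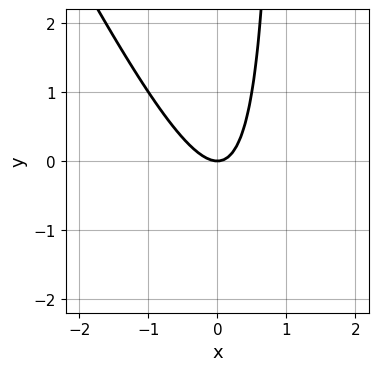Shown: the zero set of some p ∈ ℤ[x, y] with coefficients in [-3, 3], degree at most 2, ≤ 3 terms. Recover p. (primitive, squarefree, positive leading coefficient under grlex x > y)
2*x^2 + x*y - y

deg p = 2. No degree-1 curve has this shape.
Checking where it meets the axes: it meets the y-axis at y = 0 (among the integer gridlines); it meets the x-axis at x = 0 (among the integer gridlines).
Together with the visible shape, these determine p as stated.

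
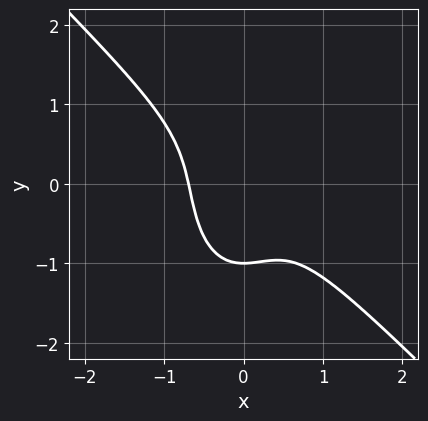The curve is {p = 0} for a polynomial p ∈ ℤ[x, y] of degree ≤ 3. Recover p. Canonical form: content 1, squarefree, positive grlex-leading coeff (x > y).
First, the degree is 3 — a generic line meets the curve in up to 3 points.
Next, checking where it meets the axes: it meets the y-axis at y = -1 (among the integer gridlines).
Finally, these observations pin down the coefficients.

3*x^3 + 2*x^2*y + y^3 + 1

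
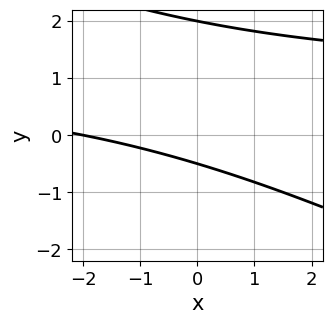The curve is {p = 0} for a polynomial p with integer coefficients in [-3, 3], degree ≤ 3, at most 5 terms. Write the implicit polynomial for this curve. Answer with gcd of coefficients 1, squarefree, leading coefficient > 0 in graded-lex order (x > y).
x*y + 2*y^2 - x - 3*y - 2

(a) Degree: a generic line meets the curve in up to 2 points, so deg p = 2.
(b) From the visible intercepts: it meets the x-axis at x = -2 (among the integer gridlines); it crosses the y-axis at the gridline y = 2.
(c) The integer polynomial consistent with all of this is the stated p.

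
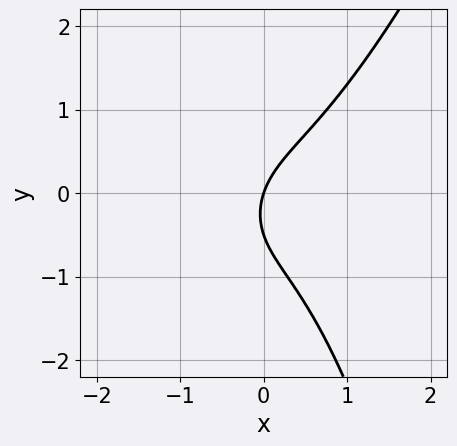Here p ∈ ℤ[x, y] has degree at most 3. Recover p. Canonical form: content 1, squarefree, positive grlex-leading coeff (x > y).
3*x^3 - x^2*y - 2*y^2 + 3*x - y

1. The degree is 3 — a generic line meets the curve in up to 3 points.
2. Observable constraints: it crosses the x-axis at the gridline x = 0; it crosses the y-axis at the gridline y = 0.
3. Together with the visible shape, these determine p as stated.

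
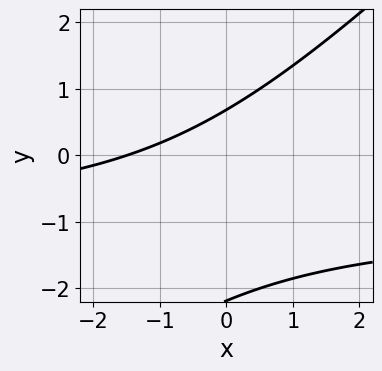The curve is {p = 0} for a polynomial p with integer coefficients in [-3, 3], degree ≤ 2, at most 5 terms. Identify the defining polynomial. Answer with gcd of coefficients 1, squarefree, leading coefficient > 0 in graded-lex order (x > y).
2*x*y - 2*y^2 + 2*x - 3*y + 3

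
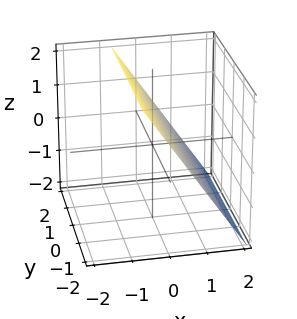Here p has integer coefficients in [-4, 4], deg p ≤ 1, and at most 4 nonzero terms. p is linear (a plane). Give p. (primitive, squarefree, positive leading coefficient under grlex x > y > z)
1. The degree is 1 — every cross-section is a straight line — this is a plane.
2. Observable constraints: it crosses the z-axis at the gridline z = 1; no y-intercept at any integer in the box.
3. Putting this together gives p.

3*x + 2*z - 2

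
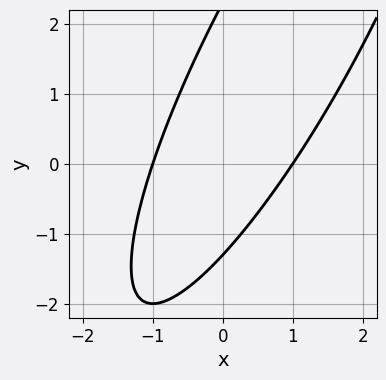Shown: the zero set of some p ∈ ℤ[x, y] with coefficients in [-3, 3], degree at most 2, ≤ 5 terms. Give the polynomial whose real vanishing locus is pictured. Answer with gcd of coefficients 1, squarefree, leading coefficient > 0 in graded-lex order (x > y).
deg p = 2. The shape is more complex than any degree-1 curve.
Against the integer gridlines: among the integer gridlines, it crosses the x-axis at x ∈ {-1, 1}.
The integer polynomial consistent with all of this is the stated p.

3*x^2 - 3*x*y + y^2 - y - 3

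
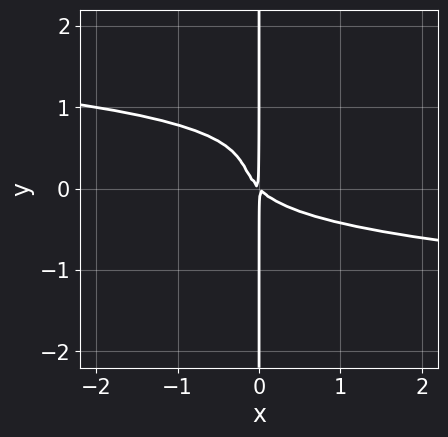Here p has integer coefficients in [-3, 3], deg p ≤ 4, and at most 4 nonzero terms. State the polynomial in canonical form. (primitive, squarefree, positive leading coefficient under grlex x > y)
1. The degree is 4 — the shape is more complex than any degree-3 curve.
2. Against the integer gridlines: the visible y-axis segment lies entirely on the curve.
3. Assembling these constraints gives the stated polynomial.

3*x*y^3 - 2*x*y^2 + x^2 + x*y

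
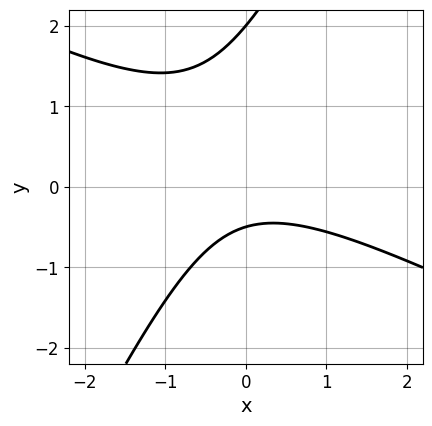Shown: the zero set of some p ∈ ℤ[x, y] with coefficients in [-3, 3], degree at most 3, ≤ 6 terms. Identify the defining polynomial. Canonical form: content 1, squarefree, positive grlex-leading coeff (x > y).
2*x^2 + 3*x*y - 2*y^2 + 3*y + 2

deg p = 2. The shape is more complex than any degree-1 curve.
Against the integer gridlines: no x-intercept at any integer in the box; one y-axis crossing is at y = 2.
Matching integer coefficients to the picture gives p.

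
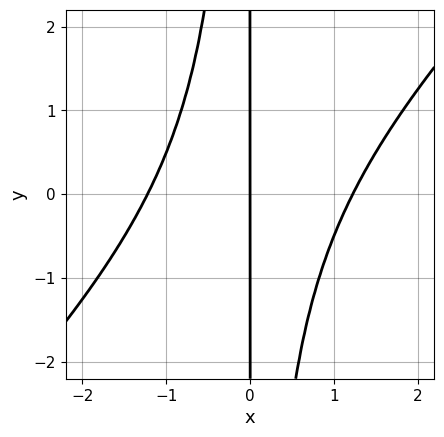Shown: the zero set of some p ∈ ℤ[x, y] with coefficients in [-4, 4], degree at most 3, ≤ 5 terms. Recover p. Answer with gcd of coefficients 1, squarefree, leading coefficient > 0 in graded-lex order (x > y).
2*x^3 - 2*x^2*y - 3*x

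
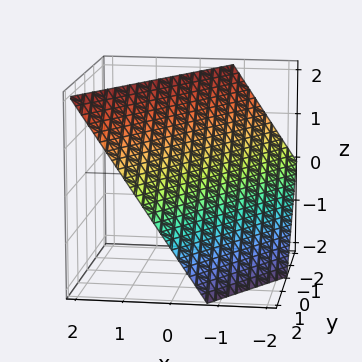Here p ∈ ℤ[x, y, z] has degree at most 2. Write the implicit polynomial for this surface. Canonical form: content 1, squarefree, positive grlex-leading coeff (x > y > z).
3*x - 2*y - 2*z + 2

First, deg p = 1. The surface is flat (a plane).
Then, checking where it meets the axes: it meets the y-axis at y = 1 (among the integer gridlines); it meets the z-axis at z = 1 (among the integer gridlines).
Finally, matching integer coefficients to the picture gives p.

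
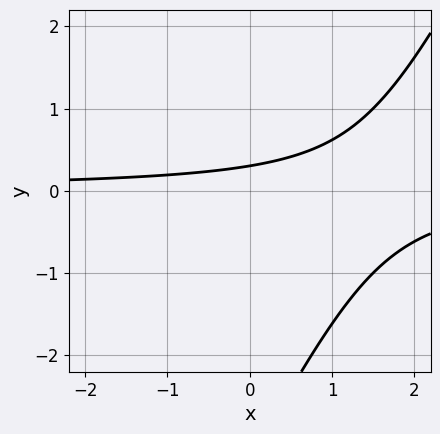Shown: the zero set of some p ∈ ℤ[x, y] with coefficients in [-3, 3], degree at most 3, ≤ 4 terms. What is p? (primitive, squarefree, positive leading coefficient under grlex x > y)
2*x*y - y^2 - 3*y + 1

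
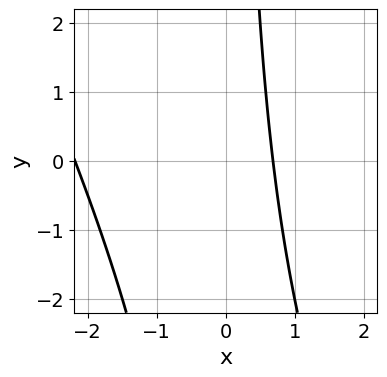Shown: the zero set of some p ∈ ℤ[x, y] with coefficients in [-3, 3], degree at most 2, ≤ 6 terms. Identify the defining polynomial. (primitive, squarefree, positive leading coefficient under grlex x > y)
2*x^2 + x*y + 3*x - 3

1. deg p = 2.
2. Checking where it meets the axes: it misses every integer gridline on the y-axis.
3. Matching integer coefficients to the picture gives p.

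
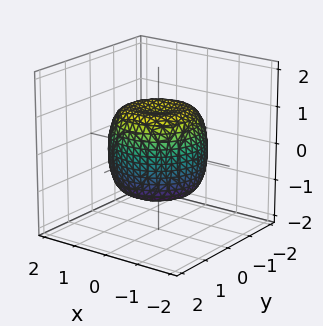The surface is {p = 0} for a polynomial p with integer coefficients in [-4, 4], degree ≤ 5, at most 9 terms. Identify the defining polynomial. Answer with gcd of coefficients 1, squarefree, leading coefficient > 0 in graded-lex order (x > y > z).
x^4 + 2*x^2*y^2 + y^4 - x^2 - y^2 + z^2 - 1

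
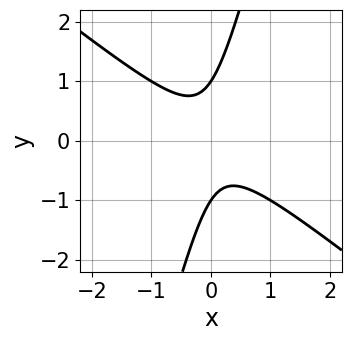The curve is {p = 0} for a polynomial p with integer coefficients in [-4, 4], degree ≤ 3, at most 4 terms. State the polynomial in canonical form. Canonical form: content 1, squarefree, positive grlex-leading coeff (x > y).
3*x^2 + 3*x*y - y^2 + 1

First, deg p = 2. No degree-1 curve has this shape.
Next, against the integer gridlines: among the integer gridlines, it crosses the y-axis at y ∈ {-1, 1}; no x-intercept at any integer in the box.
Finally, the integer polynomial consistent with all of this is the stated p.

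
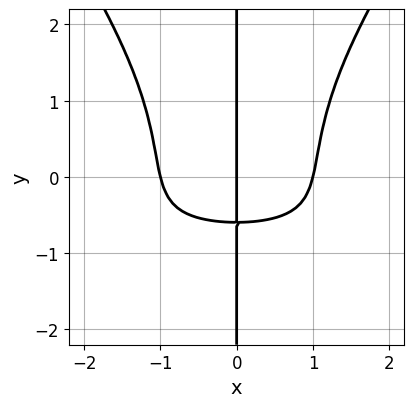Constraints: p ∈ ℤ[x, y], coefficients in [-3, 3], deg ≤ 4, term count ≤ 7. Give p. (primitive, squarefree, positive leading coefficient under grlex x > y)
1. The degree is 4 — a generic line meets the curve in up to 4 points.
2. Checking where it meets the axes: the visible y-axis segment lies entirely on the curve; the x-axis gridline crossings are at x ∈ {-1, 0, 1}.
3. Assembling these constraints gives the stated polynomial.

2*x^3*y - x*y^3 + 2*x^3 - 3*x*y - 2*x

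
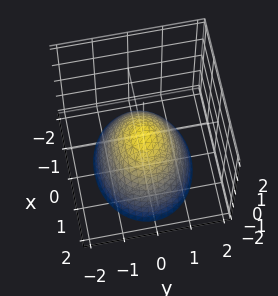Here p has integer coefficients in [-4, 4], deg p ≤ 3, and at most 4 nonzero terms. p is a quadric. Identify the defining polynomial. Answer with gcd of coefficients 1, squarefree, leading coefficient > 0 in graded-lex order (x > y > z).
2*x^2 + 3*y^2 + 3*z

First, degree: a single bowl opening along one axis; a quadric, so deg p = 2.
Next, symmetries: the x ↦ −x reflection is a symmetry, so x appears only in even powers; it's symmetric under y → −y, forcing even powers of y.
Then, from the axis intercepts and sections: one z-axis crossing is at z = 0; it meets the y-axis at y = 0 (among the integer gridlines); it meets the x-axis at x = 0 (among the integer gridlines).
Finally, assembling these constraints gives the stated polynomial.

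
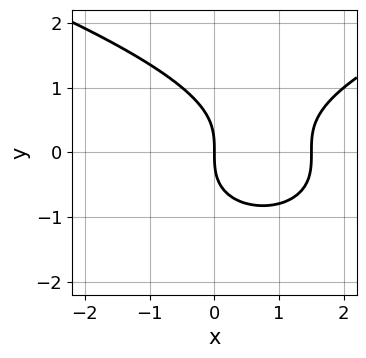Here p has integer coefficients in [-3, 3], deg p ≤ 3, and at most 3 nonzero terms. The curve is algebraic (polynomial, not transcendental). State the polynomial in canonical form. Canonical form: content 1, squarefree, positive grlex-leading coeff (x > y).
Degree: no degree-2 curve has this shape, so deg p = 3.
Checking where it meets the axes: it crosses the y-axis at the gridline y = 0; it crosses the x-axis at the gridline x = 0.
These observations pin down the coefficients.

2*y^3 - 2*x^2 + 3*x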